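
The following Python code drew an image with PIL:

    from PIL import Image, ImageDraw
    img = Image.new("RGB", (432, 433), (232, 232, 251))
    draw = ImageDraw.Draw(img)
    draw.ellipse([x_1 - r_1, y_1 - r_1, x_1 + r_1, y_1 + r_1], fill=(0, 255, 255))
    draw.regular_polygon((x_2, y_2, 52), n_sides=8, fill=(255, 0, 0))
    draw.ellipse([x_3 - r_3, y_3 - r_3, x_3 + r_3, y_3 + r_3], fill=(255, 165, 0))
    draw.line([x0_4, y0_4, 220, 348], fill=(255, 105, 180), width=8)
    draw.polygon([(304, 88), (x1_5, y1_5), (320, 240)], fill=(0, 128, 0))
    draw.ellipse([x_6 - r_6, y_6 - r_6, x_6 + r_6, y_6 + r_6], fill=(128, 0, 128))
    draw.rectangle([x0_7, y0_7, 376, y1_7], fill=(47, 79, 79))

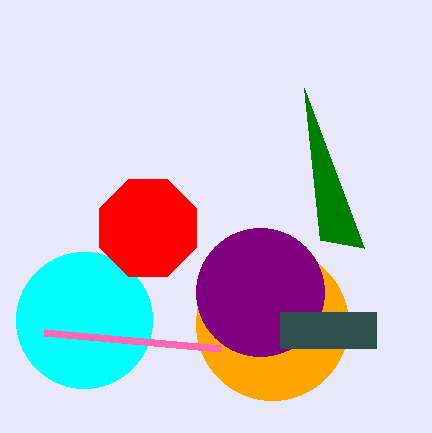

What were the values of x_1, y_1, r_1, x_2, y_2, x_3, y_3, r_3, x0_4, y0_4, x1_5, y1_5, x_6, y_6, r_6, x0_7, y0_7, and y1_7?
x_1 = 84
y_1 = 320
r_1 = 68
x_2 = 148
y_2 = 228
x_3 = 272
y_3 = 324
r_3 = 76
x0_4 = 44
y0_4 = 332
x1_5 = 364
y1_5 = 248
x_6 = 260
y_6 = 292
r_6 = 64
x0_7 = 280
y0_7 = 312
y1_7 = 348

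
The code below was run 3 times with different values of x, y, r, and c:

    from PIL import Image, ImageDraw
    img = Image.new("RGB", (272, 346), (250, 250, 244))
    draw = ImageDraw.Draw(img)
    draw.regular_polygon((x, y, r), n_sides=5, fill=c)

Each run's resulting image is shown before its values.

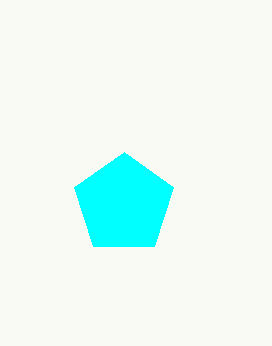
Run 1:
x = 124
y = 204
r = 52
c = 'cyan'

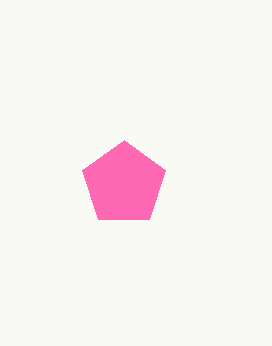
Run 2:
x = 124; y = 184; r = 44; c = 'hotpink'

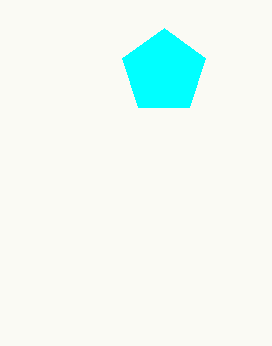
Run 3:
x = 164
y = 72
r = 44
c = 'cyan'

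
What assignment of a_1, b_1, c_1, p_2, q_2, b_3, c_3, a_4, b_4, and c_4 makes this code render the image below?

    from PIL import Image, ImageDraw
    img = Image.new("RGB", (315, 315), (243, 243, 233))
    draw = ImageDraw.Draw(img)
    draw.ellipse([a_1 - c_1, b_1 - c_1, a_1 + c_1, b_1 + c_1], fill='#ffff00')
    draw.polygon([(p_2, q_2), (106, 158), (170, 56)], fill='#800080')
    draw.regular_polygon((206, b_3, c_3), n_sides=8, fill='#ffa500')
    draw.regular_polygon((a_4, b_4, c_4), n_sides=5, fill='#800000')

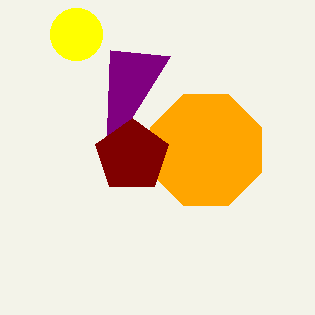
a_1 = 76; b_1 = 34; c_1 = 26; p_2 = 110; q_2 = 50; b_3 = 150; c_3 = 60; a_4 = 132; b_4 = 156; c_4 = 38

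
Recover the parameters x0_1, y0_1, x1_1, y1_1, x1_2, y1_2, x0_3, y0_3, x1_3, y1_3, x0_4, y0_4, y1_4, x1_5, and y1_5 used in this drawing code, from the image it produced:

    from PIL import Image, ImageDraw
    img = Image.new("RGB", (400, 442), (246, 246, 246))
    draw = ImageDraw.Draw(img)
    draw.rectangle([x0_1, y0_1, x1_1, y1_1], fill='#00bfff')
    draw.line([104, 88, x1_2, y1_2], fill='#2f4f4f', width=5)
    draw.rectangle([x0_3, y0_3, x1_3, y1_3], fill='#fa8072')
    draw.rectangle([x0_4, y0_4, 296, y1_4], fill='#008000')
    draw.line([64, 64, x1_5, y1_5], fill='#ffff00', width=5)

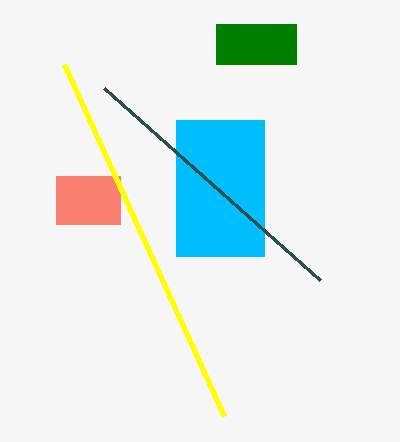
x0_1 = 176
y0_1 = 120
x1_1 = 264
y1_1 = 256
x1_2 = 320
y1_2 = 280
x0_3 = 56
y0_3 = 176
x1_3 = 120
y1_3 = 224
x0_4 = 216
y0_4 = 24
y1_4 = 64
x1_5 = 224
y1_5 = 416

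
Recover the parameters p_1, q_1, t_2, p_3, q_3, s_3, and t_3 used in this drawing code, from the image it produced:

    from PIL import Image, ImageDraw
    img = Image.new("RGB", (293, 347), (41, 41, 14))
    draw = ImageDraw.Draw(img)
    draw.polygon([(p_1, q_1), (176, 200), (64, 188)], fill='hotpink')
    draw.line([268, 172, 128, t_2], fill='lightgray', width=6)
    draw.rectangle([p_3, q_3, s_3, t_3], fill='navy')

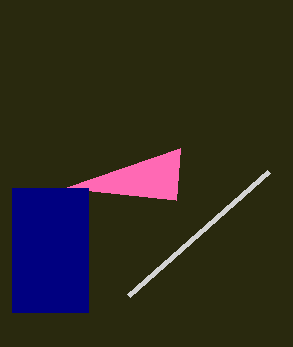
p_1 = 180, q_1 = 148, t_2 = 296, p_3 = 12, q_3 = 188, s_3 = 88, t_3 = 312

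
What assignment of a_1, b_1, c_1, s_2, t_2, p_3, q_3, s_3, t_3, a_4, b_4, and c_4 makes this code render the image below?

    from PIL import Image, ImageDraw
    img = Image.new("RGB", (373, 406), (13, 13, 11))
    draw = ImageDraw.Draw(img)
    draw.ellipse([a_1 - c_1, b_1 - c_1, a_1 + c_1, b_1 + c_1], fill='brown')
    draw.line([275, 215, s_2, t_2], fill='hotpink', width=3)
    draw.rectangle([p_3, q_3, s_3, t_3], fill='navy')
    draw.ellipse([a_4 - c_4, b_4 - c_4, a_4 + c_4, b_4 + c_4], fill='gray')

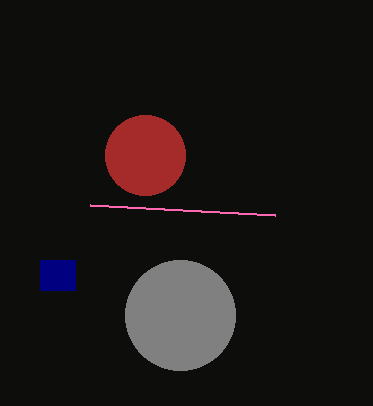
a_1 = 145; b_1 = 155; c_1 = 40; s_2 = 90; t_2 = 205; p_3 = 40; q_3 = 260; s_3 = 75; t_3 = 290; a_4 = 180; b_4 = 315; c_4 = 55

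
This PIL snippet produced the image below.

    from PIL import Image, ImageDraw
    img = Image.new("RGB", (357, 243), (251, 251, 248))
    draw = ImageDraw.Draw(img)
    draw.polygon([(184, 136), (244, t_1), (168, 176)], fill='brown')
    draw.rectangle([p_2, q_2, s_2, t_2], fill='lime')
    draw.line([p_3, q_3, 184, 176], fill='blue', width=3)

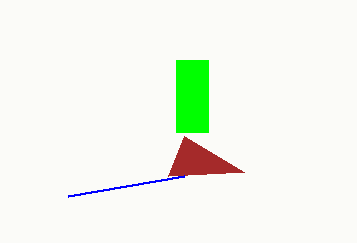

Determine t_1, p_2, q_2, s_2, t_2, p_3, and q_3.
t_1 = 172
p_2 = 176
q_2 = 60
s_2 = 208
t_2 = 132
p_3 = 68
q_3 = 196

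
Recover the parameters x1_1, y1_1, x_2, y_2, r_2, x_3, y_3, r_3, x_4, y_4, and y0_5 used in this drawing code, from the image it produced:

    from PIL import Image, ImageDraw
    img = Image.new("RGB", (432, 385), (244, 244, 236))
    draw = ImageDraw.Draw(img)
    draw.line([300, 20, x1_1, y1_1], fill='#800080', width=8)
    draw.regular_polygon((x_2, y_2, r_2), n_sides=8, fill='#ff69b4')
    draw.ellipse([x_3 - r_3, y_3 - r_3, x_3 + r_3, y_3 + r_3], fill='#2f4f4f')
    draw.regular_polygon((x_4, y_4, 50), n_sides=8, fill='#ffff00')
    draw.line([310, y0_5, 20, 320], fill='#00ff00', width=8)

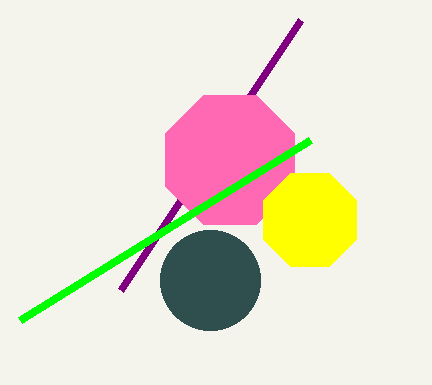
x1_1 = 120
y1_1 = 290
x_2 = 230
y_2 = 160
r_2 = 70
x_3 = 210
y_3 = 280
r_3 = 50
x_4 = 310
y_4 = 220
y0_5 = 140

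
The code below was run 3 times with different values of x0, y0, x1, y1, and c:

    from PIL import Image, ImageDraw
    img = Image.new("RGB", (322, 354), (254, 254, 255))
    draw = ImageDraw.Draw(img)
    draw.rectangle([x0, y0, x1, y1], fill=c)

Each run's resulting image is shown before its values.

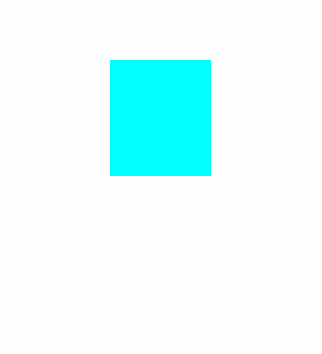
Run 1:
x0 = 110
y0 = 60
x1 = 210
y1 = 175
c = 'cyan'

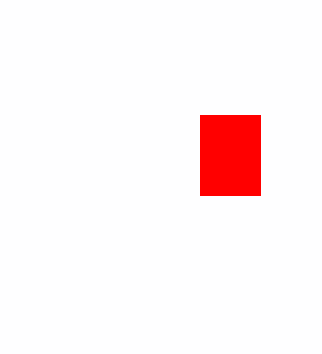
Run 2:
x0 = 200
y0 = 115
x1 = 260
y1 = 195
c = 'red'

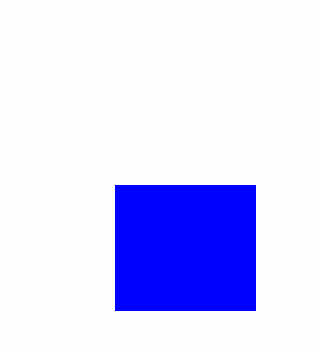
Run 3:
x0 = 115, y0 = 185, x1 = 255, y1 = 310, c = 'blue'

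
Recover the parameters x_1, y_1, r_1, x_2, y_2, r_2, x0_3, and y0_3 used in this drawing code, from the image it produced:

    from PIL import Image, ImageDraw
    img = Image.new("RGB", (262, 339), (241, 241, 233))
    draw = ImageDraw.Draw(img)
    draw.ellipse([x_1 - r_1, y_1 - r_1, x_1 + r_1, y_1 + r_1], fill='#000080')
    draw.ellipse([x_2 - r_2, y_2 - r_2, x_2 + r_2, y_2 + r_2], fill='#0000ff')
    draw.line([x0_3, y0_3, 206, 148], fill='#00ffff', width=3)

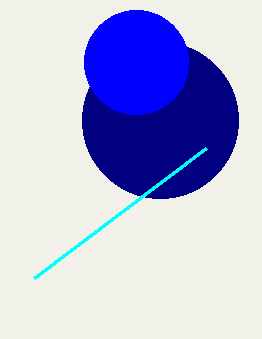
x_1 = 160; y_1 = 120; r_1 = 78; x_2 = 136; y_2 = 62; r_2 = 52; x0_3 = 34; y0_3 = 278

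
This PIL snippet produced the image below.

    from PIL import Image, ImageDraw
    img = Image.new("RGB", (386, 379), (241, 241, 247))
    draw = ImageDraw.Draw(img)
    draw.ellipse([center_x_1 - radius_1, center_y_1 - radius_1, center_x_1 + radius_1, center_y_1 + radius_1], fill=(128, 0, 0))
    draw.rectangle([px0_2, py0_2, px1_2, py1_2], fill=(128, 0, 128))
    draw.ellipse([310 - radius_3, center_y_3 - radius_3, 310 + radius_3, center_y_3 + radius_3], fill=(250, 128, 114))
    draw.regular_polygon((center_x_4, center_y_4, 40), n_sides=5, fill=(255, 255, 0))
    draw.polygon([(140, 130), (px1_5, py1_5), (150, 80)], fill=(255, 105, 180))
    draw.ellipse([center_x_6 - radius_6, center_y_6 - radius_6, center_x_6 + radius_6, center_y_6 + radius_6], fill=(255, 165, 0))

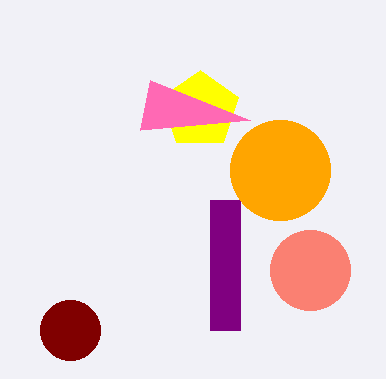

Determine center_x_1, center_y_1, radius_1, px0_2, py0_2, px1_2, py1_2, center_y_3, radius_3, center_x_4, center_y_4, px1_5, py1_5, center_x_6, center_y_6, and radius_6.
center_x_1 = 70; center_y_1 = 330; radius_1 = 30; px0_2 = 210; py0_2 = 200; px1_2 = 240; py1_2 = 330; center_y_3 = 270; radius_3 = 40; center_x_4 = 200; center_y_4 = 110; px1_5 = 250; py1_5 = 120; center_x_6 = 280; center_y_6 = 170; radius_6 = 50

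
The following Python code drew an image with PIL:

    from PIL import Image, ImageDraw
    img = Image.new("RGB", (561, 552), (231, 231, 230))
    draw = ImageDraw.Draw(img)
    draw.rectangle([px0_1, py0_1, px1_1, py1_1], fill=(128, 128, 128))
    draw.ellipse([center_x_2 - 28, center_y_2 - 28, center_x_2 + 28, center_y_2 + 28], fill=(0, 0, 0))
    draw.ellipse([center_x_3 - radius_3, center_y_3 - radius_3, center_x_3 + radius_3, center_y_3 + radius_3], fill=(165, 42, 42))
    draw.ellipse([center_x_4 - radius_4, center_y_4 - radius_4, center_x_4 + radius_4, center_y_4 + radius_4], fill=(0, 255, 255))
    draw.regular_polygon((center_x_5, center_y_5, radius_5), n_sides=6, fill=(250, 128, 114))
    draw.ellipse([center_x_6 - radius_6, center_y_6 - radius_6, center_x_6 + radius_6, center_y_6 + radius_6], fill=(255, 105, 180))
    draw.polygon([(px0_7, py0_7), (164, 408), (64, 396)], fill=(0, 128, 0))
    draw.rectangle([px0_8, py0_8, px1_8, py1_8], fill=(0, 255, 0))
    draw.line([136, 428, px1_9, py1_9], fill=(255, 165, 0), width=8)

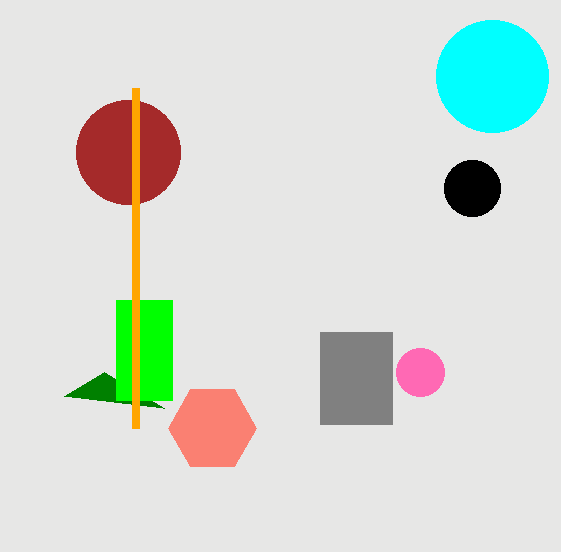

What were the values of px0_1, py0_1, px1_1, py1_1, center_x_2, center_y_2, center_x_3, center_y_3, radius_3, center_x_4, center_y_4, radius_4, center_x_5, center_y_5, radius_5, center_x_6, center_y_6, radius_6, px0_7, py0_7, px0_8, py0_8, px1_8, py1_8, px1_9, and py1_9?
px0_1 = 320; py0_1 = 332; px1_1 = 392; py1_1 = 424; center_x_2 = 472; center_y_2 = 188; center_x_3 = 128; center_y_3 = 152; radius_3 = 52; center_x_4 = 492; center_y_4 = 76; radius_4 = 56; center_x_5 = 212; center_y_5 = 428; radius_5 = 44; center_x_6 = 420; center_y_6 = 372; radius_6 = 24; px0_7 = 104; py0_7 = 372; px0_8 = 116; py0_8 = 300; px1_8 = 172; py1_8 = 400; px1_9 = 136; py1_9 = 88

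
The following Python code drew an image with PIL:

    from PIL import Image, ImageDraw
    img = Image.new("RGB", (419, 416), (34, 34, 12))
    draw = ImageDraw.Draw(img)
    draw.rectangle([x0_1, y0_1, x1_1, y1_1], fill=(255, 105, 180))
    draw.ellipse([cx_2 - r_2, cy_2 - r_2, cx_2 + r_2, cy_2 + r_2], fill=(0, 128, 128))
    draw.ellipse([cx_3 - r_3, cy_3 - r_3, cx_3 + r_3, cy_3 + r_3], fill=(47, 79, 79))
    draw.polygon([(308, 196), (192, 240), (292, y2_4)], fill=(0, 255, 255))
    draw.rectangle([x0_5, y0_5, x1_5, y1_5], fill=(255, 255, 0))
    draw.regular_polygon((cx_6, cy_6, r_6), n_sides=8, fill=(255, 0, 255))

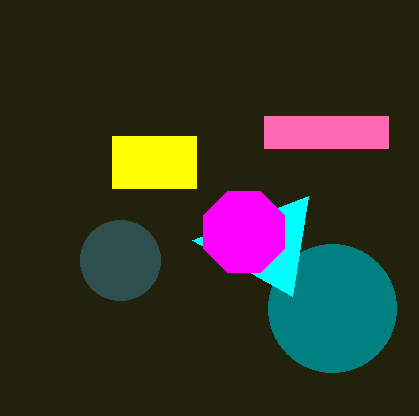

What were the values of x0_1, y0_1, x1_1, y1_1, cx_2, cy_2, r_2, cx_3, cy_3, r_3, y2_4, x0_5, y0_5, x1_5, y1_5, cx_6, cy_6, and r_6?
x0_1 = 264
y0_1 = 116
x1_1 = 388
y1_1 = 148
cx_2 = 332
cy_2 = 308
r_2 = 64
cx_3 = 120
cy_3 = 260
r_3 = 40
y2_4 = 296
x0_5 = 112
y0_5 = 136
x1_5 = 196
y1_5 = 188
cx_6 = 244
cy_6 = 232
r_6 = 44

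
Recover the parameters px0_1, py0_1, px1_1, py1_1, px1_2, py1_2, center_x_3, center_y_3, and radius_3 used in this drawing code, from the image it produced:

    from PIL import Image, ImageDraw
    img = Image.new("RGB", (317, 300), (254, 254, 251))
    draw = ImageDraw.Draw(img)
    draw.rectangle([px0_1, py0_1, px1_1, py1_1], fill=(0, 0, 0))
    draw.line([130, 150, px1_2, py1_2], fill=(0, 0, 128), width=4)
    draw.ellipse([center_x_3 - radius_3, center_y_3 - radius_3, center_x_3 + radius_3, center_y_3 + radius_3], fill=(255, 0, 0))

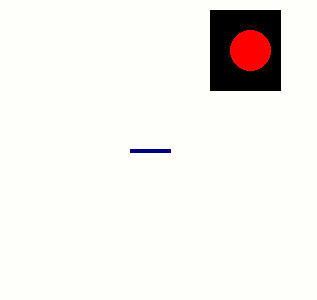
px0_1 = 210, py0_1 = 10, px1_1 = 280, py1_1 = 90, px1_2 = 170, py1_2 = 150, center_x_3 = 250, center_y_3 = 50, radius_3 = 20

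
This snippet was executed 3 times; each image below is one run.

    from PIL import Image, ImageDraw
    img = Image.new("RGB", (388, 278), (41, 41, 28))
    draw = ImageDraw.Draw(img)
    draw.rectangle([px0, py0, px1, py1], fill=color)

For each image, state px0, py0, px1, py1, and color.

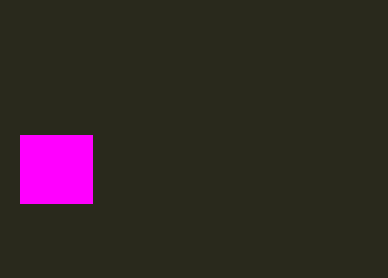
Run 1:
px0 = 20; py0 = 135; px1 = 92; py1 = 203; color = 'magenta'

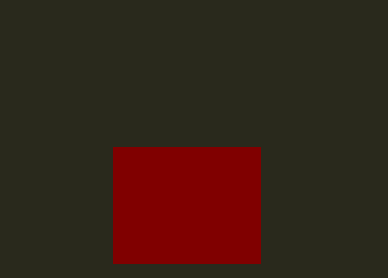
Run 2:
px0 = 113; py0 = 147; px1 = 260; py1 = 263; color = 'maroon'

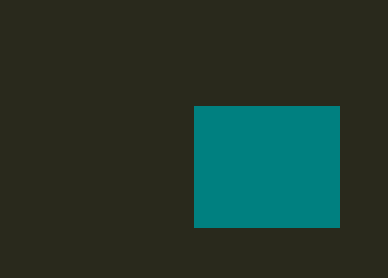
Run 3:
px0 = 194, py0 = 106, px1 = 339, py1 = 227, color = 'teal'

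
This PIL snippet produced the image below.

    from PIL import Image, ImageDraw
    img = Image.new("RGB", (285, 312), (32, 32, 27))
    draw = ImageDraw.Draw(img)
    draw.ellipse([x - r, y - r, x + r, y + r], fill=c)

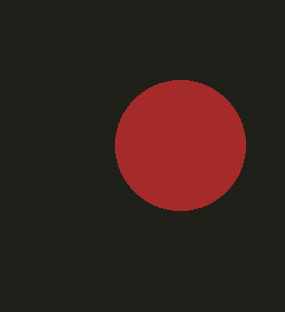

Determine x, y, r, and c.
x = 180; y = 145; r = 65; c = 'brown'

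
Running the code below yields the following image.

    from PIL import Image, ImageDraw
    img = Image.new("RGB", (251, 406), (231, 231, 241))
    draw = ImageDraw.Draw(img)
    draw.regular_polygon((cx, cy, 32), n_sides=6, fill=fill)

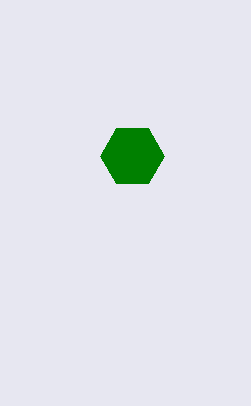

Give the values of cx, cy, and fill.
cx = 132
cy = 156
fill = 'green'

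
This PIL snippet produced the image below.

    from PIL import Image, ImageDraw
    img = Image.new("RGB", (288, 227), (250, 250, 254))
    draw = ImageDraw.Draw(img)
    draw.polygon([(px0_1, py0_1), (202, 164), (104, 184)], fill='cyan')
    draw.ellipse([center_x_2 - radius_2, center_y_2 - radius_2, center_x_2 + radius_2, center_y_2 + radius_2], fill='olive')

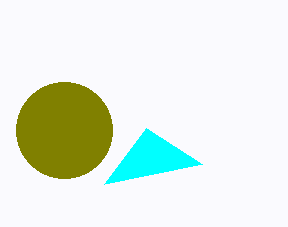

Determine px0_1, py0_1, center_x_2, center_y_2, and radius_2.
px0_1 = 146
py0_1 = 128
center_x_2 = 64
center_y_2 = 130
radius_2 = 48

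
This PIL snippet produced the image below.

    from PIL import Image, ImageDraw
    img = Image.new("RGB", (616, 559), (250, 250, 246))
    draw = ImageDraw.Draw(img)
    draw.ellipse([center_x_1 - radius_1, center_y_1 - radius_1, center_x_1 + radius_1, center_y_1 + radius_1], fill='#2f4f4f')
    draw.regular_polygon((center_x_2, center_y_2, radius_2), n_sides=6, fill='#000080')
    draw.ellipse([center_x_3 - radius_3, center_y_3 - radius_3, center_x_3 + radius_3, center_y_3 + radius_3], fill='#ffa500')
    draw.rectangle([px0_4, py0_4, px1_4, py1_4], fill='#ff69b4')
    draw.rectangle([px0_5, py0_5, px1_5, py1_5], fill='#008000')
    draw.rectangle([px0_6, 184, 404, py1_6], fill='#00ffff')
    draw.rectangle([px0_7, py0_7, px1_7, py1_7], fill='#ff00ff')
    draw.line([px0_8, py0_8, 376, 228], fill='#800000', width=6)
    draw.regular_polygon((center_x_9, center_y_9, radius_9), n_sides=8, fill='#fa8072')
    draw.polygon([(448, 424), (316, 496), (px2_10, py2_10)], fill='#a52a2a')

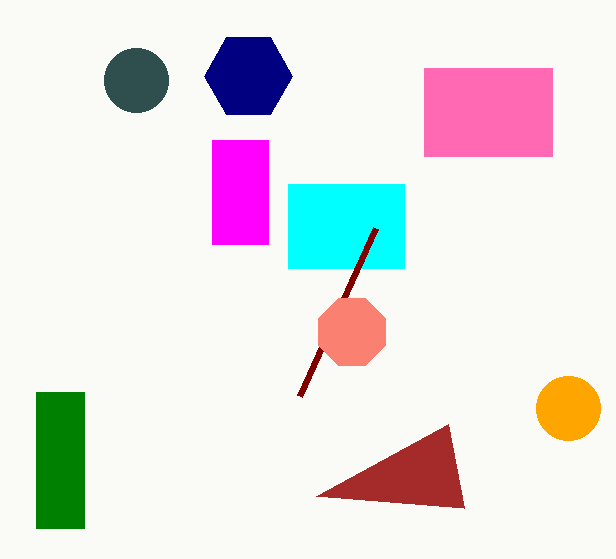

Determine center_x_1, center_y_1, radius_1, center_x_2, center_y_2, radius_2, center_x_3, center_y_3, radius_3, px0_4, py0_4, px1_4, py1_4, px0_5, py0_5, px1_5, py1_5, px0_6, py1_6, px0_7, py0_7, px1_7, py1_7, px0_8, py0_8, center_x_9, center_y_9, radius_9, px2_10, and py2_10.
center_x_1 = 136; center_y_1 = 80; radius_1 = 32; center_x_2 = 248; center_y_2 = 76; radius_2 = 44; center_x_3 = 568; center_y_3 = 408; radius_3 = 32; px0_4 = 424; py0_4 = 68; px1_4 = 552; py1_4 = 156; px0_5 = 36; py0_5 = 392; px1_5 = 84; py1_5 = 528; px0_6 = 288; py1_6 = 268; px0_7 = 212; py0_7 = 140; px1_7 = 268; py1_7 = 244; px0_8 = 300; py0_8 = 396; center_x_9 = 352; center_y_9 = 332; radius_9 = 36; px2_10 = 464; py2_10 = 508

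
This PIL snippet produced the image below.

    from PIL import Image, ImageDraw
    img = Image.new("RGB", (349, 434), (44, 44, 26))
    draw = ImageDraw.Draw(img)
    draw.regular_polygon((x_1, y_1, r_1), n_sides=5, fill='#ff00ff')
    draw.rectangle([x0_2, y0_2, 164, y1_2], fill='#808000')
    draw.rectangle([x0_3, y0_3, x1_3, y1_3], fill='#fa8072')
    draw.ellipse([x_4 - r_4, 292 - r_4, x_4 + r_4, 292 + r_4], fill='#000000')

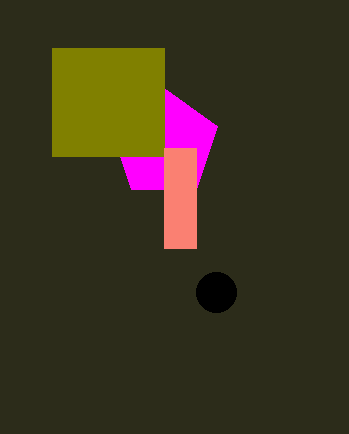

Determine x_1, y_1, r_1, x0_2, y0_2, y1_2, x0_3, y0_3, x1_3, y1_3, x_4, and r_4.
x_1 = 164, y_1 = 144, r_1 = 56, x0_2 = 52, y0_2 = 48, y1_2 = 156, x0_3 = 164, y0_3 = 148, x1_3 = 196, y1_3 = 248, x_4 = 216, r_4 = 20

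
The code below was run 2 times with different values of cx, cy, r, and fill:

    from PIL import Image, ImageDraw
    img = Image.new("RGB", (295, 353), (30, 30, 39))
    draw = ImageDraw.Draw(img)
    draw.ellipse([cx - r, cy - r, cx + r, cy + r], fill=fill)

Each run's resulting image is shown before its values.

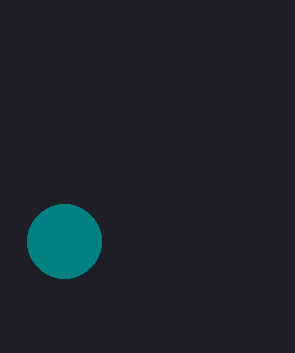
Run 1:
cx = 64
cy = 241
r = 37
fill = 'teal'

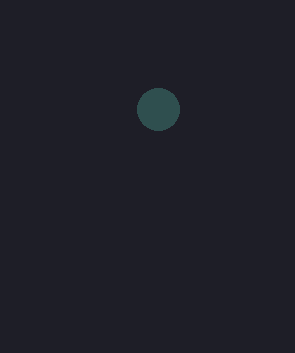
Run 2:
cx = 158; cy = 109; r = 21; fill = 'darkslategray'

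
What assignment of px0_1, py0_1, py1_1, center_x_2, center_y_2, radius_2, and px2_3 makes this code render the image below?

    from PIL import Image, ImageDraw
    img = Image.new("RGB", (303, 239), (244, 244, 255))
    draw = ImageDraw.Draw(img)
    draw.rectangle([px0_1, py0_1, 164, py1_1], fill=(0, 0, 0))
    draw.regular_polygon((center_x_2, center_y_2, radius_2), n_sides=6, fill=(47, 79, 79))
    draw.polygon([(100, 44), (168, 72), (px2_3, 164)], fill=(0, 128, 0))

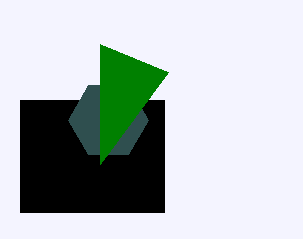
px0_1 = 20; py0_1 = 100; py1_1 = 212; center_x_2 = 108; center_y_2 = 120; radius_2 = 40; px2_3 = 100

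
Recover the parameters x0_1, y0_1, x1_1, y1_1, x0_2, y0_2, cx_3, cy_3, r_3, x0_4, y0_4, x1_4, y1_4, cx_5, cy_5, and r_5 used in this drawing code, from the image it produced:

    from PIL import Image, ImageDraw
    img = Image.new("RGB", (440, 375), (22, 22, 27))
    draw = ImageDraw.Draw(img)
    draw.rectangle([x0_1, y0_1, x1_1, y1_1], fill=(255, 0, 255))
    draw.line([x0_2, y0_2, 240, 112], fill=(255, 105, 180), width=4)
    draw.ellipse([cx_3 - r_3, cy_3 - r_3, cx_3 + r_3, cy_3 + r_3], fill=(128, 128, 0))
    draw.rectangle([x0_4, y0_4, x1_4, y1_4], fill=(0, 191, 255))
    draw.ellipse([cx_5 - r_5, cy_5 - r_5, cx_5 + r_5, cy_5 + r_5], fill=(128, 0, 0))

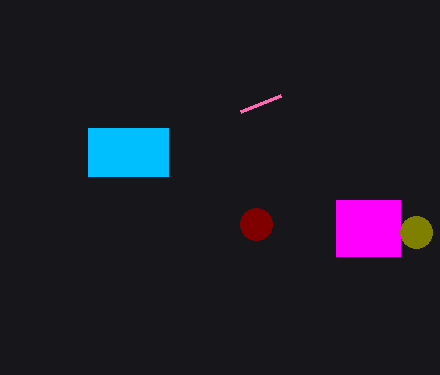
x0_1 = 336
y0_1 = 200
x1_1 = 400
y1_1 = 256
x0_2 = 280
y0_2 = 96
cx_3 = 416
cy_3 = 232
r_3 = 16
x0_4 = 88
y0_4 = 128
x1_4 = 168
y1_4 = 176
cx_5 = 256
cy_5 = 224
r_5 = 16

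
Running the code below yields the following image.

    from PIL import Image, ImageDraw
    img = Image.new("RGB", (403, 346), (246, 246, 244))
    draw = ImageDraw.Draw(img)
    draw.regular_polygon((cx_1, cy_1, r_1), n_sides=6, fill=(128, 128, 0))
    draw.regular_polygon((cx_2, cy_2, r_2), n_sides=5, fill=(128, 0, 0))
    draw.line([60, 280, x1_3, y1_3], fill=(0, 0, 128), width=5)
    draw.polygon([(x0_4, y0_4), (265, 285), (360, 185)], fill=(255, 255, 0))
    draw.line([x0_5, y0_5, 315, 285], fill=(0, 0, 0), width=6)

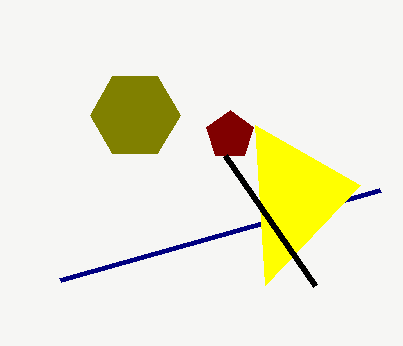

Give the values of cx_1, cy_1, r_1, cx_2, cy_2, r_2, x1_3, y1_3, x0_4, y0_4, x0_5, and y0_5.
cx_1 = 135
cy_1 = 115
r_1 = 45
cx_2 = 230
cy_2 = 135
r_2 = 25
x1_3 = 380
y1_3 = 190
x0_4 = 255
y0_4 = 125
x0_5 = 225
y0_5 = 155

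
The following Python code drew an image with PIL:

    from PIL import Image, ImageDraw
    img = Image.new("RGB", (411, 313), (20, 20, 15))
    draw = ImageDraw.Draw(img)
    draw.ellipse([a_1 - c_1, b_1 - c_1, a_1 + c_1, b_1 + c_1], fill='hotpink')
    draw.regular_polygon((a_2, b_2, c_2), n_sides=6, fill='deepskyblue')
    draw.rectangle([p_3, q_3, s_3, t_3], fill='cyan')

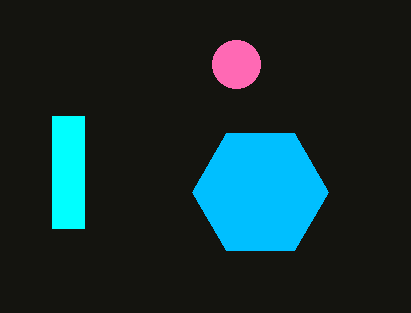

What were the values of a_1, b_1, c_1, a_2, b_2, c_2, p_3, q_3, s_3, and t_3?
a_1 = 236; b_1 = 64; c_1 = 24; a_2 = 260; b_2 = 192; c_2 = 68; p_3 = 52; q_3 = 116; s_3 = 84; t_3 = 228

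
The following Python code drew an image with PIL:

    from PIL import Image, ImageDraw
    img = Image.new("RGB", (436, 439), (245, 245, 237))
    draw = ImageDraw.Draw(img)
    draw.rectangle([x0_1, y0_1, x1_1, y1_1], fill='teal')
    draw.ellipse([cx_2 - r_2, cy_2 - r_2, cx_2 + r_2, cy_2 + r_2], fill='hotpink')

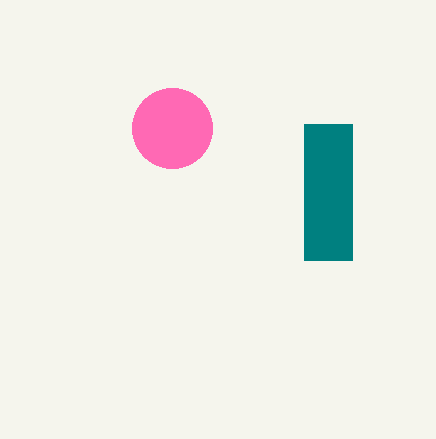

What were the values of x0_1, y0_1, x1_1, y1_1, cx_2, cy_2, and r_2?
x0_1 = 304; y0_1 = 124; x1_1 = 352; y1_1 = 260; cx_2 = 172; cy_2 = 128; r_2 = 40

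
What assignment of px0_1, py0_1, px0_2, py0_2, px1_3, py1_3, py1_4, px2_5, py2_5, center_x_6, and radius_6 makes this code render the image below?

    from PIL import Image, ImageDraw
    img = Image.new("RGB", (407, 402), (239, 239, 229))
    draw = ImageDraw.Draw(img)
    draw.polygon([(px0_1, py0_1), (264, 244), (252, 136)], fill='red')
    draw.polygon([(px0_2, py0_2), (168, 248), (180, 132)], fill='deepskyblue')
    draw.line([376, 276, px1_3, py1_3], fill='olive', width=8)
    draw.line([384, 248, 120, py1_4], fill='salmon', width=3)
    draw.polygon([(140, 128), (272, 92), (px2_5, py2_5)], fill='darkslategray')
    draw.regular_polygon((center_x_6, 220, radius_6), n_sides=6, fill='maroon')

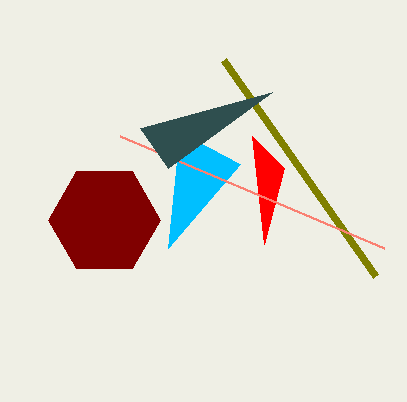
px0_1 = 284; py0_1 = 168; px0_2 = 240; py0_2 = 164; px1_3 = 224; py1_3 = 60; py1_4 = 136; px2_5 = 168; py2_5 = 168; center_x_6 = 104; radius_6 = 56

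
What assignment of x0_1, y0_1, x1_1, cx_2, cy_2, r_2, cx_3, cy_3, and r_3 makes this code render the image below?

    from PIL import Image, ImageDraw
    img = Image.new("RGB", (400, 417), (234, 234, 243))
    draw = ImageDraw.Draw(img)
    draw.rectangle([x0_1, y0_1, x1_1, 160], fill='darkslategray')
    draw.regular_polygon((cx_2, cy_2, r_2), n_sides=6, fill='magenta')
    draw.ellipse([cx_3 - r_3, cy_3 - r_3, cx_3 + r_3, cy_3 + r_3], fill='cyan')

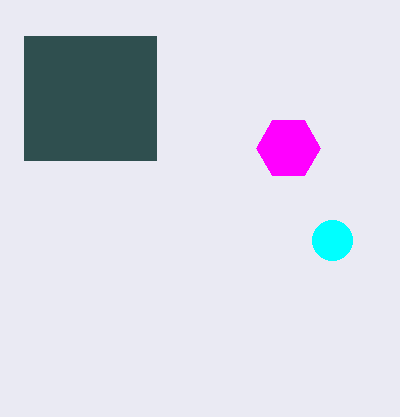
x0_1 = 24; y0_1 = 36; x1_1 = 156; cx_2 = 288; cy_2 = 148; r_2 = 32; cx_3 = 332; cy_3 = 240; r_3 = 20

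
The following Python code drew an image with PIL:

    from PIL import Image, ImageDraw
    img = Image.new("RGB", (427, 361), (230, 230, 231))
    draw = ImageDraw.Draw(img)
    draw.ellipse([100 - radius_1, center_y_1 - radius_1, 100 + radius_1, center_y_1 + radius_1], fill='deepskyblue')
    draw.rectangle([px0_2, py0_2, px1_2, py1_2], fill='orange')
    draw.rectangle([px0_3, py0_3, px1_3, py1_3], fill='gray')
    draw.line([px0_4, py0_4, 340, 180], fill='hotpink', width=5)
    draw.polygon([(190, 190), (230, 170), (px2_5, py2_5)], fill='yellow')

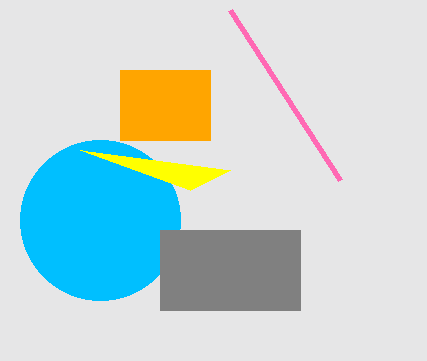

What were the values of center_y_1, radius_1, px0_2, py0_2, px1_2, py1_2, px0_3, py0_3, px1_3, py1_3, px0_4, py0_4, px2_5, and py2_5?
center_y_1 = 220
radius_1 = 80
px0_2 = 120
py0_2 = 70
px1_2 = 210
py1_2 = 140
px0_3 = 160
py0_3 = 230
px1_3 = 300
py1_3 = 310
px0_4 = 230
py0_4 = 10
px2_5 = 80
py2_5 = 150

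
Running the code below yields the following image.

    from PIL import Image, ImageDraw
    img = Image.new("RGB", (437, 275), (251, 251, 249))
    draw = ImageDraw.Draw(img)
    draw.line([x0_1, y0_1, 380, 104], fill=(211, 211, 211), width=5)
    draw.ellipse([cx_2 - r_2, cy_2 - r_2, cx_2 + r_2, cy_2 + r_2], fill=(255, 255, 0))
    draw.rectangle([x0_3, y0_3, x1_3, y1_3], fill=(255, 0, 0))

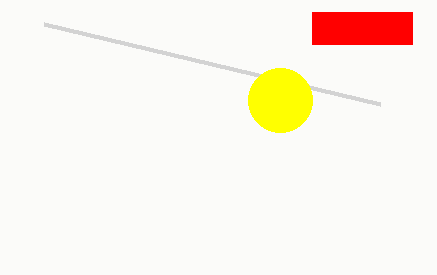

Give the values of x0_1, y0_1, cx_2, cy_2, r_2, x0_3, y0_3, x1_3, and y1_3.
x0_1 = 44, y0_1 = 24, cx_2 = 280, cy_2 = 100, r_2 = 32, x0_3 = 312, y0_3 = 12, x1_3 = 412, y1_3 = 44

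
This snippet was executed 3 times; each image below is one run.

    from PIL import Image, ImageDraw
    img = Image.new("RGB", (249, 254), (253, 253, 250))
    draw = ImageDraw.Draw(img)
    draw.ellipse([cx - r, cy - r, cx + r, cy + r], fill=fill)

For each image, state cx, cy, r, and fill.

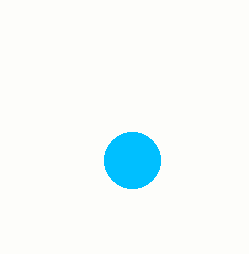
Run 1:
cx = 132, cy = 160, r = 28, fill = 'deepskyblue'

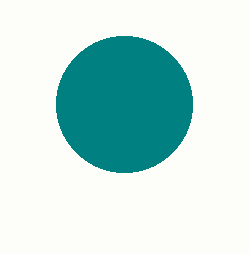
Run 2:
cx = 124
cy = 104
r = 68
fill = 'teal'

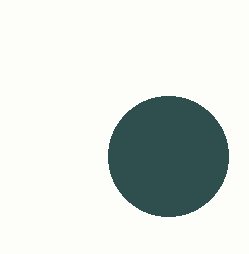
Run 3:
cx = 168, cy = 156, r = 60, fill = 'darkslategray'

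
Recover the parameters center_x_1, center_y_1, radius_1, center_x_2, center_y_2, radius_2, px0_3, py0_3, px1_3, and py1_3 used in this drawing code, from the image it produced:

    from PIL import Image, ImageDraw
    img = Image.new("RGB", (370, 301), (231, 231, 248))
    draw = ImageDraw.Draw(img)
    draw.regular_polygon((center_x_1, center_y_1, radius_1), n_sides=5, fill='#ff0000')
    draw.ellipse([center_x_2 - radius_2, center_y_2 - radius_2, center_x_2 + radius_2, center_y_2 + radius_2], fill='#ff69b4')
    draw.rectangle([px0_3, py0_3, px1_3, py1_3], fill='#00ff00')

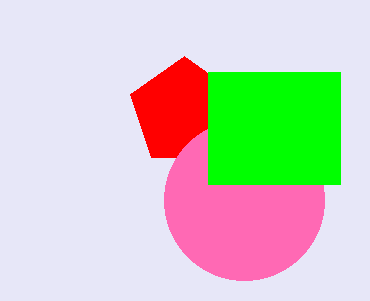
center_x_1 = 184; center_y_1 = 112; radius_1 = 56; center_x_2 = 244; center_y_2 = 200; radius_2 = 80; px0_3 = 208; py0_3 = 72; px1_3 = 340; py1_3 = 184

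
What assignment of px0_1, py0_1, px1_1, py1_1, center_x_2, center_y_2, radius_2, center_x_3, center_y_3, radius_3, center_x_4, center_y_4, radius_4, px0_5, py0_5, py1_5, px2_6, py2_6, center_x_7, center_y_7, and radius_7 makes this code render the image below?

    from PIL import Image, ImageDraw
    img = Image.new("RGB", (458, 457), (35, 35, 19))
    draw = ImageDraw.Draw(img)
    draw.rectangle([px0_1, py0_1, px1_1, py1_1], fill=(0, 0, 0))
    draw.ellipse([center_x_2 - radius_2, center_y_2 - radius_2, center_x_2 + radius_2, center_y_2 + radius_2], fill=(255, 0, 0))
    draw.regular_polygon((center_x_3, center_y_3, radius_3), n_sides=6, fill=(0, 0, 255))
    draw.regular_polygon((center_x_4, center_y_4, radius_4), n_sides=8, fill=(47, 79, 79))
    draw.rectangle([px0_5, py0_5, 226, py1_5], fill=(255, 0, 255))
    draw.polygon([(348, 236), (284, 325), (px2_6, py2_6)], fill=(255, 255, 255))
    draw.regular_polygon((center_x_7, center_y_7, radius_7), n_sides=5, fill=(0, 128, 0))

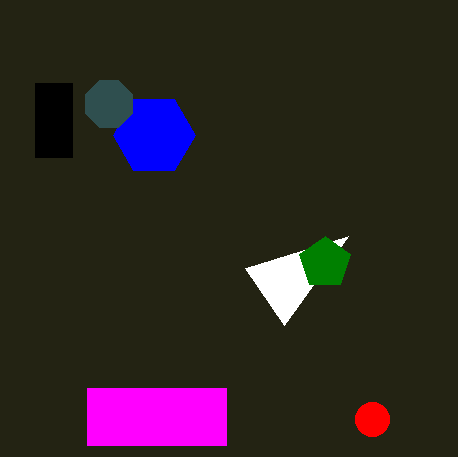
px0_1 = 35
py0_1 = 83
px1_1 = 72
py1_1 = 157
center_x_2 = 372
center_y_2 = 419
radius_2 = 17
center_x_3 = 154
center_y_3 = 135
radius_3 = 41
center_x_4 = 109
center_y_4 = 104
radius_4 = 25
px0_5 = 87
py0_5 = 388
py1_5 = 445
px2_6 = 245
py2_6 = 268
center_x_7 = 325
center_y_7 = 263
radius_7 = 27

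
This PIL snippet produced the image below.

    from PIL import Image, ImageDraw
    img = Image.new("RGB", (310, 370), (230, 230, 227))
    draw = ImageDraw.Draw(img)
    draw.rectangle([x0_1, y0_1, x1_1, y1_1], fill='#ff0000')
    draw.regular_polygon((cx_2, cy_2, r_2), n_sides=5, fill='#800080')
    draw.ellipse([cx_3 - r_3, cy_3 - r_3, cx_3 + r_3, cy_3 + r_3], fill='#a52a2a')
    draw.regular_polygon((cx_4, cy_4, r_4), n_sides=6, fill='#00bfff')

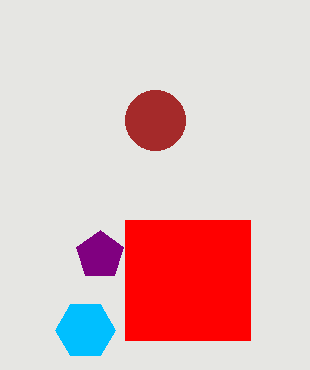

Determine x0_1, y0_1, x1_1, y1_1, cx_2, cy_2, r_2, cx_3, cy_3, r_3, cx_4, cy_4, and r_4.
x0_1 = 125, y0_1 = 220, x1_1 = 250, y1_1 = 340, cx_2 = 100, cy_2 = 255, r_2 = 25, cx_3 = 155, cy_3 = 120, r_3 = 30, cx_4 = 85, cy_4 = 330, r_4 = 30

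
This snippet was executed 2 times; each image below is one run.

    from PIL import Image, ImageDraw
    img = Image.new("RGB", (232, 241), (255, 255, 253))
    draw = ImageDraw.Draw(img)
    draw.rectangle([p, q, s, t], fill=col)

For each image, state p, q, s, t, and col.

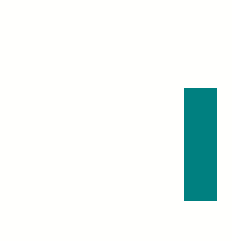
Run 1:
p = 184; q = 88; s = 216; t = 200; col = 'teal'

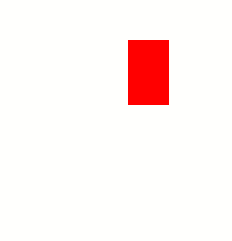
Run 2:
p = 128; q = 40; s = 168; t = 104; col = 'red'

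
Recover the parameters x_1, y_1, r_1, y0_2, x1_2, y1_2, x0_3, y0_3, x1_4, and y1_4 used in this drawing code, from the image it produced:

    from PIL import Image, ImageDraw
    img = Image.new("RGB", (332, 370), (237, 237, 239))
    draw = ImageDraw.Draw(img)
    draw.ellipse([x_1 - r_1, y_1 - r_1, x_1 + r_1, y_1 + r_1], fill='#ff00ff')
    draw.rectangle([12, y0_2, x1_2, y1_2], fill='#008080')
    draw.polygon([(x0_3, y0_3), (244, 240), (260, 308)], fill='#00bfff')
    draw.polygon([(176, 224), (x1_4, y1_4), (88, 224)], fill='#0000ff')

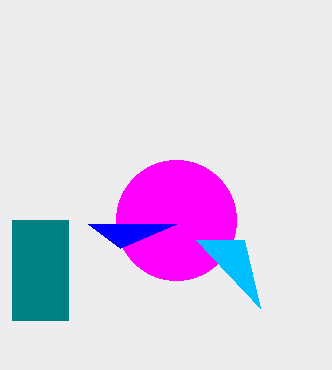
x_1 = 176; y_1 = 220; r_1 = 60; y0_2 = 220; x1_2 = 68; y1_2 = 320; x0_3 = 196; y0_3 = 240; x1_4 = 120; y1_4 = 248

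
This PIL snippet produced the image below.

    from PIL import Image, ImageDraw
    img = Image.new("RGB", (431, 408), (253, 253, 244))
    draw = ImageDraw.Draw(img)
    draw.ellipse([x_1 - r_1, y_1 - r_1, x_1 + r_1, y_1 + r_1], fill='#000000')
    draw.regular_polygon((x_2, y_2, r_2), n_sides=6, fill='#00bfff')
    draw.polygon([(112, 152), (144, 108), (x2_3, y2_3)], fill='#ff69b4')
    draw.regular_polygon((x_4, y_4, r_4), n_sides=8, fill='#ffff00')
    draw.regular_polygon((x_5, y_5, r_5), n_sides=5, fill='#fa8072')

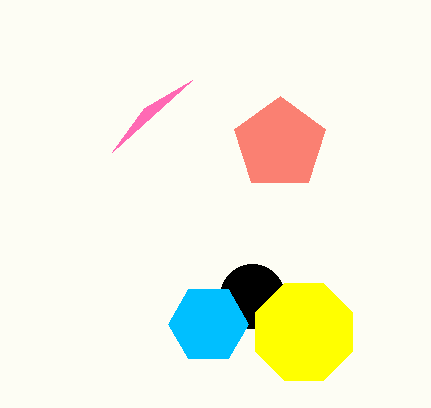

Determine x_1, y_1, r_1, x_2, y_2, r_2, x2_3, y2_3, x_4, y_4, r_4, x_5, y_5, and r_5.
x_1 = 252, y_1 = 296, r_1 = 32, x_2 = 208, y_2 = 324, r_2 = 40, x2_3 = 192, y2_3 = 80, x_4 = 304, y_4 = 332, r_4 = 52, x_5 = 280, y_5 = 144, r_5 = 48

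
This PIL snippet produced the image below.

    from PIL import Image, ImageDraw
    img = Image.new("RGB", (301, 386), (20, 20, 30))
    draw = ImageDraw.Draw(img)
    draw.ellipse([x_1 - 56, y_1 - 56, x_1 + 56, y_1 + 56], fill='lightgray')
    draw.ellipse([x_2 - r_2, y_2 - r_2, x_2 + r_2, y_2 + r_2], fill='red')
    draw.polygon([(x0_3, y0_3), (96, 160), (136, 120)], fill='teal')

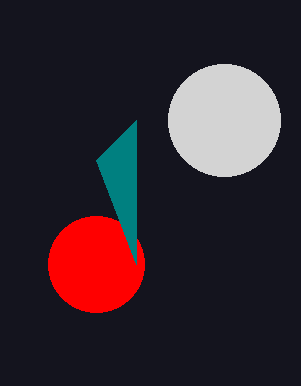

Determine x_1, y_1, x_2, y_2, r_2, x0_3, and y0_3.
x_1 = 224
y_1 = 120
x_2 = 96
y_2 = 264
r_2 = 48
x0_3 = 136
y0_3 = 264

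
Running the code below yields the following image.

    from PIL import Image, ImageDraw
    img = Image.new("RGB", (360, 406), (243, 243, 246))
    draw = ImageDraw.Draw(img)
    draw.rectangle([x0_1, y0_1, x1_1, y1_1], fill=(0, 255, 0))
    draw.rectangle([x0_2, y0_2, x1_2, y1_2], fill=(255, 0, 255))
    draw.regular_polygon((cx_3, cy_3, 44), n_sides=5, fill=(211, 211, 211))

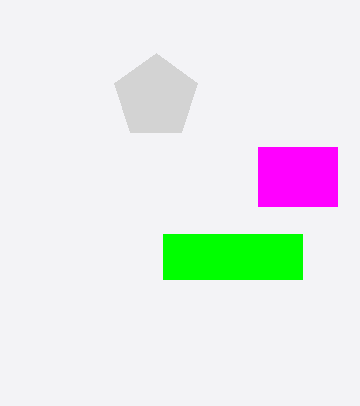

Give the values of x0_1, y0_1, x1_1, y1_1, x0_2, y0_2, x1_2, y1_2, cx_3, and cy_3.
x0_1 = 163
y0_1 = 234
x1_1 = 302
y1_1 = 279
x0_2 = 258
y0_2 = 147
x1_2 = 337
y1_2 = 206
cx_3 = 156
cy_3 = 97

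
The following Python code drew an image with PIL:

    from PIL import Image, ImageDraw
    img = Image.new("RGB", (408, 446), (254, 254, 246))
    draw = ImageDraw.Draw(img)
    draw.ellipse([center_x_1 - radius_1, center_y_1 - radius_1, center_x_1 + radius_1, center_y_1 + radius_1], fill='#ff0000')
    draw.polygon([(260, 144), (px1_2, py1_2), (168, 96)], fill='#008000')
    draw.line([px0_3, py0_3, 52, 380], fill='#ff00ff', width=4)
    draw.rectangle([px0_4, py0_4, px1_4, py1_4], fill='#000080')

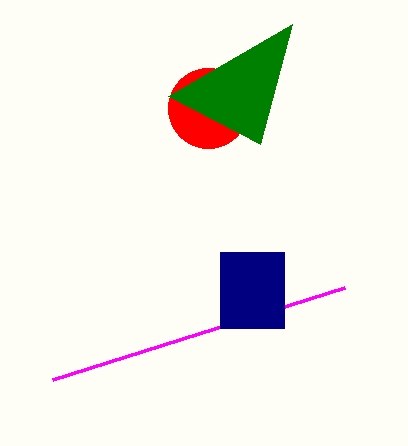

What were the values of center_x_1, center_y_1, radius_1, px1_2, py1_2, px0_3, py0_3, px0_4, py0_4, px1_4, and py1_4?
center_x_1 = 208, center_y_1 = 108, radius_1 = 40, px1_2 = 292, py1_2 = 24, px0_3 = 344, py0_3 = 288, px0_4 = 220, py0_4 = 252, px1_4 = 284, py1_4 = 328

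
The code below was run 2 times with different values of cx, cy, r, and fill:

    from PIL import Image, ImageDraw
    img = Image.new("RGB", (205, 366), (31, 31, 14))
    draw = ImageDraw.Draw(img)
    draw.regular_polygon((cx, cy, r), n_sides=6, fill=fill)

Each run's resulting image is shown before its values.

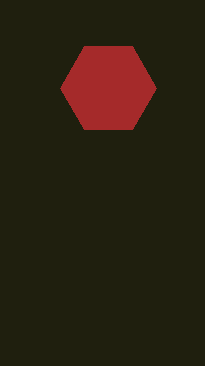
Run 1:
cx = 108, cy = 88, r = 48, fill = 'brown'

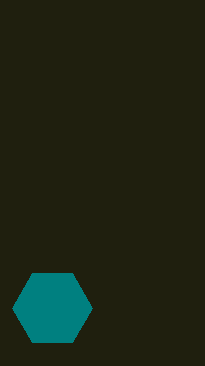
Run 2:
cx = 52, cy = 308, r = 40, fill = 'teal'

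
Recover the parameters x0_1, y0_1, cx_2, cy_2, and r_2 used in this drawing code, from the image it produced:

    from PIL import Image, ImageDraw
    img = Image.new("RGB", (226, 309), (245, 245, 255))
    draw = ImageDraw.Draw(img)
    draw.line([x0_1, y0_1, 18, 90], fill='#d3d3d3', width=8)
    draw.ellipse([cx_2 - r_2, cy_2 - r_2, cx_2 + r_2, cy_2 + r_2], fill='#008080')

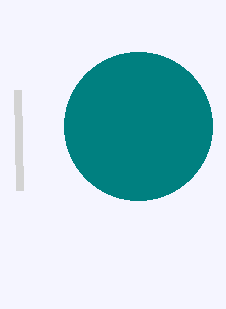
x0_1 = 20; y0_1 = 190; cx_2 = 138; cy_2 = 126; r_2 = 74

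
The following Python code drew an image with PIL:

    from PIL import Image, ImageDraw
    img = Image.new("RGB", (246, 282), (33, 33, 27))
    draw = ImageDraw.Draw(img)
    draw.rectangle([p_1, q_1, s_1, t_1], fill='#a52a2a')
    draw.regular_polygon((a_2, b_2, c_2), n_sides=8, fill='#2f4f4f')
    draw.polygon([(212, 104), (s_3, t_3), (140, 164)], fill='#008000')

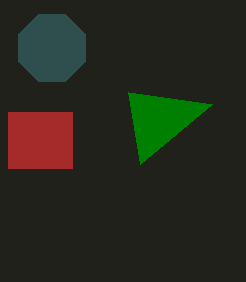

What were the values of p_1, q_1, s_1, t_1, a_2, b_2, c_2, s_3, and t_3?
p_1 = 8, q_1 = 112, s_1 = 72, t_1 = 168, a_2 = 52, b_2 = 48, c_2 = 36, s_3 = 128, t_3 = 92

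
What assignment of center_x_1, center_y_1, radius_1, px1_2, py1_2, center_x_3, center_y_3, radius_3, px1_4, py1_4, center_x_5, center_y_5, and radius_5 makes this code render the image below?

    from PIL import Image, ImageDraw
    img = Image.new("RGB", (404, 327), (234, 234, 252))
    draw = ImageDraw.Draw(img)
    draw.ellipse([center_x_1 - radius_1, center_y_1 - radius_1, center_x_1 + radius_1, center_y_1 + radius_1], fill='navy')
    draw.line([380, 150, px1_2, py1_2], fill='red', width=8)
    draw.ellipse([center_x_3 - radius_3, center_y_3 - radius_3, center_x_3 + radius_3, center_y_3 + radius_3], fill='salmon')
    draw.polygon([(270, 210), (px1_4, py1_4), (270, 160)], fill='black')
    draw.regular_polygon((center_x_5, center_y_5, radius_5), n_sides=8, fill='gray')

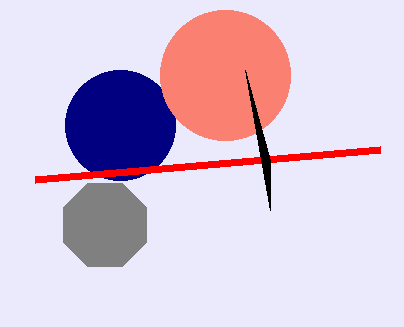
center_x_1 = 120, center_y_1 = 125, radius_1 = 55, px1_2 = 35, py1_2 = 180, center_x_3 = 225, center_y_3 = 75, radius_3 = 65, px1_4 = 245, py1_4 = 70, center_x_5 = 105, center_y_5 = 225, radius_5 = 45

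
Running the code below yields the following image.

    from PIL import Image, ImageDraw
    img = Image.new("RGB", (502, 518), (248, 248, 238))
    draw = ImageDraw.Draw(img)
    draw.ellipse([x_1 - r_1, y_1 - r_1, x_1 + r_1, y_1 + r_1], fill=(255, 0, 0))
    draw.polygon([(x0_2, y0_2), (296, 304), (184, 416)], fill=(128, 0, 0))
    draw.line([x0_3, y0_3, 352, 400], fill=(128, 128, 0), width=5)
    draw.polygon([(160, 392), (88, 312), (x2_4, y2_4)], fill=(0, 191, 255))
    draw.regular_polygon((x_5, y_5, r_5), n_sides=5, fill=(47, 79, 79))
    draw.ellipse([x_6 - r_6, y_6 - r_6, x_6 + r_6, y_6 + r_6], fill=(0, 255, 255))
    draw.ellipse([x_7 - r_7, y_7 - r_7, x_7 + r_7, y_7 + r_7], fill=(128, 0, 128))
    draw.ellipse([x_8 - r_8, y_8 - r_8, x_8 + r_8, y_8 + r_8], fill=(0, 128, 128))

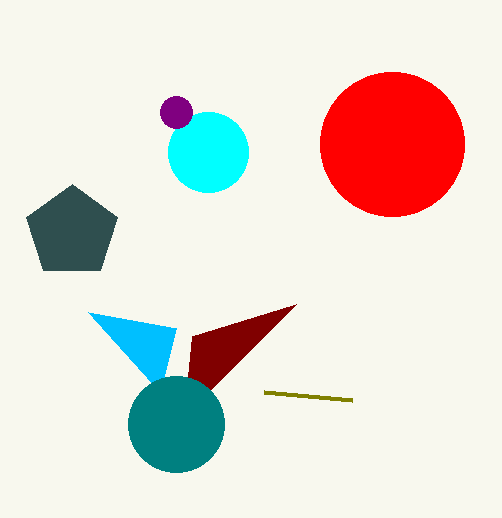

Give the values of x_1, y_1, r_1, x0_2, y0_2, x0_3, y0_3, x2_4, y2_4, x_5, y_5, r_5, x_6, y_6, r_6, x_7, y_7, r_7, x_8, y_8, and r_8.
x_1 = 392, y_1 = 144, r_1 = 72, x0_2 = 192, y0_2 = 336, x0_3 = 264, y0_3 = 392, x2_4 = 176, y2_4 = 328, x_5 = 72, y_5 = 232, r_5 = 48, x_6 = 208, y_6 = 152, r_6 = 40, x_7 = 176, y_7 = 112, r_7 = 16, x_8 = 176, y_8 = 424, r_8 = 48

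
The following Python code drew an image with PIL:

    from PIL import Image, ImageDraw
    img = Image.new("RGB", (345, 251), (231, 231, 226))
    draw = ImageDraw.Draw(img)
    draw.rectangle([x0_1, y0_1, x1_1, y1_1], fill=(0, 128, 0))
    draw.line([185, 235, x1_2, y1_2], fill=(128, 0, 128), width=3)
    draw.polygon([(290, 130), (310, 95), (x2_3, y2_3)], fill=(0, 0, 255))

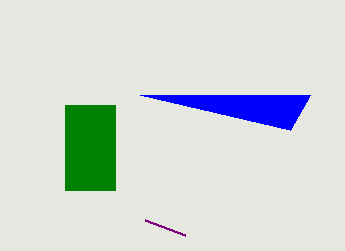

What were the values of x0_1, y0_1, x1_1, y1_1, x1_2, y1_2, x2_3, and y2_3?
x0_1 = 65, y0_1 = 105, x1_1 = 115, y1_1 = 190, x1_2 = 145, y1_2 = 220, x2_3 = 140, y2_3 = 95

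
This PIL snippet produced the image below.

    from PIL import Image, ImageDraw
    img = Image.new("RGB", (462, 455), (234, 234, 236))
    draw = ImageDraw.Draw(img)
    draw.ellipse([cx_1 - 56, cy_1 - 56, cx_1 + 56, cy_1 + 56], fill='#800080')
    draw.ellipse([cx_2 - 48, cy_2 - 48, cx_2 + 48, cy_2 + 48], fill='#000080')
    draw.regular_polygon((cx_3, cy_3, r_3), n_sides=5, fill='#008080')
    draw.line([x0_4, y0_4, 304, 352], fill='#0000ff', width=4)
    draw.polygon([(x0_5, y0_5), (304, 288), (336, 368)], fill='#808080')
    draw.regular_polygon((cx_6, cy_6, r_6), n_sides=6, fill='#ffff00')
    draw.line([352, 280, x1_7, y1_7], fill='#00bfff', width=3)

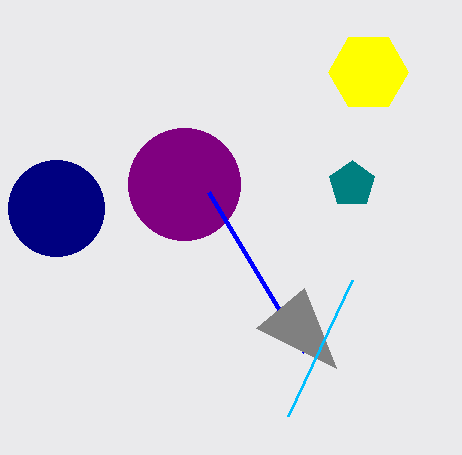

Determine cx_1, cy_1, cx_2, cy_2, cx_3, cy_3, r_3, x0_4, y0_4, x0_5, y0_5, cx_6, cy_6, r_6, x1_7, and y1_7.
cx_1 = 184, cy_1 = 184, cx_2 = 56, cy_2 = 208, cx_3 = 352, cy_3 = 184, r_3 = 24, x0_4 = 208, y0_4 = 192, x0_5 = 256, y0_5 = 328, cx_6 = 368, cy_6 = 72, r_6 = 40, x1_7 = 288, y1_7 = 416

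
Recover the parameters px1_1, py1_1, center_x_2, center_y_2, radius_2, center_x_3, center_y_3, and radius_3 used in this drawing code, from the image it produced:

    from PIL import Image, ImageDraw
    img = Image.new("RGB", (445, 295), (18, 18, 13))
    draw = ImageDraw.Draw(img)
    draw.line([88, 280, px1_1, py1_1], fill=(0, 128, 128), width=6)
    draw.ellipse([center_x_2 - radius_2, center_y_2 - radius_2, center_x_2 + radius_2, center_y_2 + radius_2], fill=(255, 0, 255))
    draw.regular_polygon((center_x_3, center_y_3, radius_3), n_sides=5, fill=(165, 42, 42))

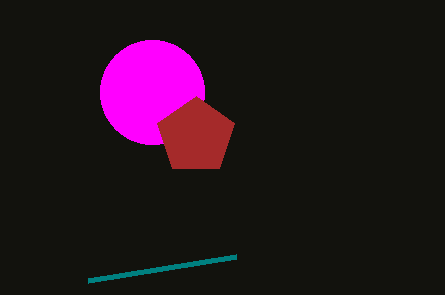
px1_1 = 236; py1_1 = 256; center_x_2 = 152; center_y_2 = 92; radius_2 = 52; center_x_3 = 196; center_y_3 = 136; radius_3 = 40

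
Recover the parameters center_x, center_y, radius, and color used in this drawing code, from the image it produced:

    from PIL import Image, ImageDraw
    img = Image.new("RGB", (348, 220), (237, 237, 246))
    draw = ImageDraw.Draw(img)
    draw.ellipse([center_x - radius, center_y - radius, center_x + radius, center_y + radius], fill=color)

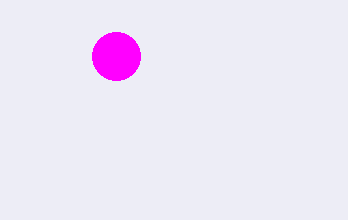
center_x = 116, center_y = 56, radius = 24, color = 'magenta'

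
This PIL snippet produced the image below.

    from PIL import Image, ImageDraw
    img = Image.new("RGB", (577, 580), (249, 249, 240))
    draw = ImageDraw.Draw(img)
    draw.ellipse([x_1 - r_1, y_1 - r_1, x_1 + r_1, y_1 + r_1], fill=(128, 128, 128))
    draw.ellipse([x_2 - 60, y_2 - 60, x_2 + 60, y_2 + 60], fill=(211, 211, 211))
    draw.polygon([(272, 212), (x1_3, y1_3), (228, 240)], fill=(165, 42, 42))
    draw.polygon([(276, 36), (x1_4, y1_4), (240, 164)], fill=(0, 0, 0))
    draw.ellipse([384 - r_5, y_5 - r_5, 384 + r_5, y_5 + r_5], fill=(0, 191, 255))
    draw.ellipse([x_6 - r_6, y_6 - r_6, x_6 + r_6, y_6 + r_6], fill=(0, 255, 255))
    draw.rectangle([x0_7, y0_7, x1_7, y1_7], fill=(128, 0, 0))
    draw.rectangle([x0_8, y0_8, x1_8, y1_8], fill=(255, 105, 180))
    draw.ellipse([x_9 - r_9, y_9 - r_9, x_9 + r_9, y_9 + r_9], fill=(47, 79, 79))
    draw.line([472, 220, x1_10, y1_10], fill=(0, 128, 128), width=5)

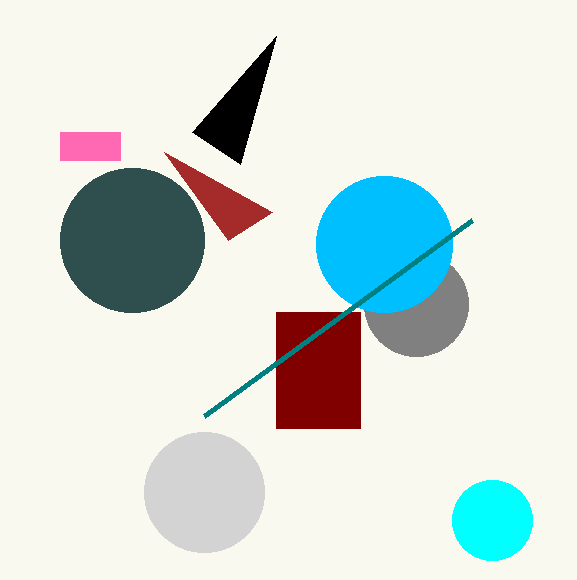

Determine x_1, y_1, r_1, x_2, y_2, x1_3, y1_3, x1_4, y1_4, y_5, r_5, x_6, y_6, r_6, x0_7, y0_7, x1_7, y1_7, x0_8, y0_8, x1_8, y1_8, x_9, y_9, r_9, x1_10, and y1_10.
x_1 = 416
y_1 = 304
r_1 = 52
x_2 = 204
y_2 = 492
x1_3 = 164
y1_3 = 152
x1_4 = 192
y1_4 = 132
y_5 = 244
r_5 = 68
x_6 = 492
y_6 = 520
r_6 = 40
x0_7 = 276
y0_7 = 312
x1_7 = 360
y1_7 = 428
x0_8 = 60
y0_8 = 132
x1_8 = 120
y1_8 = 160
x_9 = 132
y_9 = 240
r_9 = 72
x1_10 = 204
y1_10 = 416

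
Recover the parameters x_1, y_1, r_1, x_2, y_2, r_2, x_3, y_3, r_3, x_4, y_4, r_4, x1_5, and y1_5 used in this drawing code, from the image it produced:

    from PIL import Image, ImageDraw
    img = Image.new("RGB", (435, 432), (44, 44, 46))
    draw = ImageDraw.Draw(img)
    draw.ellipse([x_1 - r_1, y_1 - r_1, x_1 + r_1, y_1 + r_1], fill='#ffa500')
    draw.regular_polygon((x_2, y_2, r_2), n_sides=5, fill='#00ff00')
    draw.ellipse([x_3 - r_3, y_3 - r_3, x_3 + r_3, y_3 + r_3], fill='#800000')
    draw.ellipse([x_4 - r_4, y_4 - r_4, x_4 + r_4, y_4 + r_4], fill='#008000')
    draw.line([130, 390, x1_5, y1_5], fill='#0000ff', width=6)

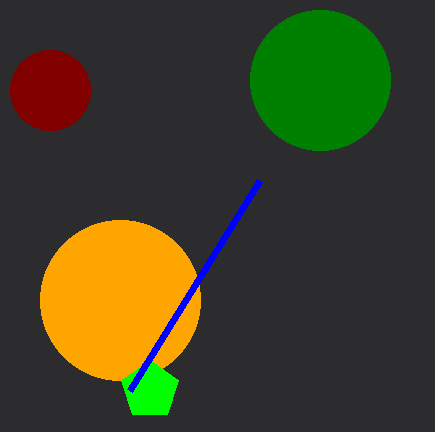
x_1 = 120
y_1 = 300
r_1 = 80
x_2 = 150
y_2 = 390
r_2 = 30
x_3 = 50
y_3 = 90
r_3 = 40
x_4 = 320
y_4 = 80
r_4 = 70
x1_5 = 260
y1_5 = 180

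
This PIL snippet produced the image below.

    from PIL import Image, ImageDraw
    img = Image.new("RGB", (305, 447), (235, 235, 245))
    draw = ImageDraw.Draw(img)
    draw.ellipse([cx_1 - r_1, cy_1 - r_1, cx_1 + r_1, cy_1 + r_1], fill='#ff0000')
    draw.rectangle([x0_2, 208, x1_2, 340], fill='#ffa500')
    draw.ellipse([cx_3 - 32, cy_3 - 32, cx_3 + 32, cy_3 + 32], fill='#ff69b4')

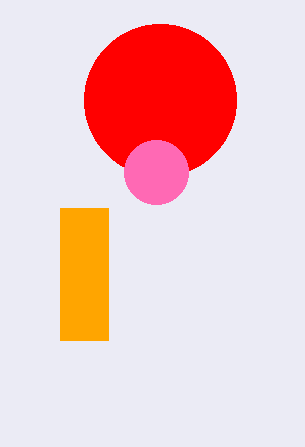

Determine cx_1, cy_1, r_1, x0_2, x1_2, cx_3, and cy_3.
cx_1 = 160, cy_1 = 100, r_1 = 76, x0_2 = 60, x1_2 = 108, cx_3 = 156, cy_3 = 172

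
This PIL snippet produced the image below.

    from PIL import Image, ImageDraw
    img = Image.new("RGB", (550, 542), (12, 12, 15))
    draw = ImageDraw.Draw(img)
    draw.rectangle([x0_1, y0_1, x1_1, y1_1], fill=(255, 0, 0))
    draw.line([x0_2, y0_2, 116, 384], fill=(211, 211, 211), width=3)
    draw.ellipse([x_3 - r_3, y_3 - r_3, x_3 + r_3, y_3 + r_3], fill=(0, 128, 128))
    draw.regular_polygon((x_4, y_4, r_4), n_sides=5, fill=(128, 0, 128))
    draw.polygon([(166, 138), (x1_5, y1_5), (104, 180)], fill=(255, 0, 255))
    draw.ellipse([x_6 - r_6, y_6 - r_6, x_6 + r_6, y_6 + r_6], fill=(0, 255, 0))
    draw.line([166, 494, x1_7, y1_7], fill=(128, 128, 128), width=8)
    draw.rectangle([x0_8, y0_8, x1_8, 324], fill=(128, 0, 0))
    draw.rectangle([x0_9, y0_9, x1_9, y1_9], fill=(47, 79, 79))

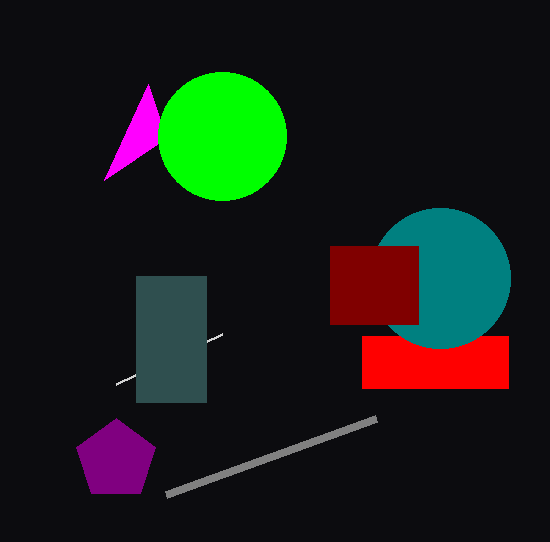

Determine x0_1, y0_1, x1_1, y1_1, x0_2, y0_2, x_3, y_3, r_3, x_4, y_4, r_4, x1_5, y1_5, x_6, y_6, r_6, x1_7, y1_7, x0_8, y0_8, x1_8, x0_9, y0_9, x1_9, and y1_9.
x0_1 = 362, y0_1 = 336, x1_1 = 508, y1_1 = 388, x0_2 = 222, y0_2 = 334, x_3 = 440, y_3 = 278, r_3 = 70, x_4 = 116, y_4 = 460, r_4 = 42, x1_5 = 148, y1_5 = 84, x_6 = 222, y_6 = 136, r_6 = 64, x1_7 = 376, y1_7 = 418, x0_8 = 330, y0_8 = 246, x1_8 = 418, x0_9 = 136, y0_9 = 276, x1_9 = 206, y1_9 = 402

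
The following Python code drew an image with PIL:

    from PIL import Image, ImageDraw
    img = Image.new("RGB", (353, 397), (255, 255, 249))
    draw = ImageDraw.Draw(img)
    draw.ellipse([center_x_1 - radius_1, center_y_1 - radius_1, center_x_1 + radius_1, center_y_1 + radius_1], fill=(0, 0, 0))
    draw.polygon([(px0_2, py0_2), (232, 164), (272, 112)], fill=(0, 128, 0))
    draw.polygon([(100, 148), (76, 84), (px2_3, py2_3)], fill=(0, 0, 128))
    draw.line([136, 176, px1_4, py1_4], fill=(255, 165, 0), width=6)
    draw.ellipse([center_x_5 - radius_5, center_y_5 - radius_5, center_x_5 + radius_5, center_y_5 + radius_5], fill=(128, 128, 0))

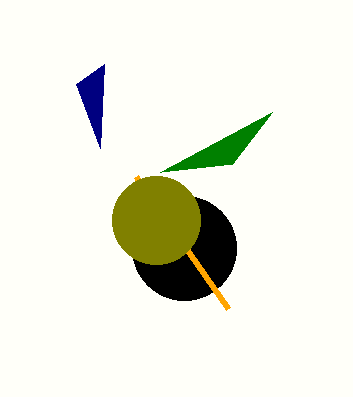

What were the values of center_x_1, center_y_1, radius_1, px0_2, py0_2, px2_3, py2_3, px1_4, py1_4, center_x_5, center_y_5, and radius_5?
center_x_1 = 184; center_y_1 = 248; radius_1 = 52; px0_2 = 160; py0_2 = 172; px2_3 = 104; py2_3 = 64; px1_4 = 228; py1_4 = 308; center_x_5 = 156; center_y_5 = 220; radius_5 = 44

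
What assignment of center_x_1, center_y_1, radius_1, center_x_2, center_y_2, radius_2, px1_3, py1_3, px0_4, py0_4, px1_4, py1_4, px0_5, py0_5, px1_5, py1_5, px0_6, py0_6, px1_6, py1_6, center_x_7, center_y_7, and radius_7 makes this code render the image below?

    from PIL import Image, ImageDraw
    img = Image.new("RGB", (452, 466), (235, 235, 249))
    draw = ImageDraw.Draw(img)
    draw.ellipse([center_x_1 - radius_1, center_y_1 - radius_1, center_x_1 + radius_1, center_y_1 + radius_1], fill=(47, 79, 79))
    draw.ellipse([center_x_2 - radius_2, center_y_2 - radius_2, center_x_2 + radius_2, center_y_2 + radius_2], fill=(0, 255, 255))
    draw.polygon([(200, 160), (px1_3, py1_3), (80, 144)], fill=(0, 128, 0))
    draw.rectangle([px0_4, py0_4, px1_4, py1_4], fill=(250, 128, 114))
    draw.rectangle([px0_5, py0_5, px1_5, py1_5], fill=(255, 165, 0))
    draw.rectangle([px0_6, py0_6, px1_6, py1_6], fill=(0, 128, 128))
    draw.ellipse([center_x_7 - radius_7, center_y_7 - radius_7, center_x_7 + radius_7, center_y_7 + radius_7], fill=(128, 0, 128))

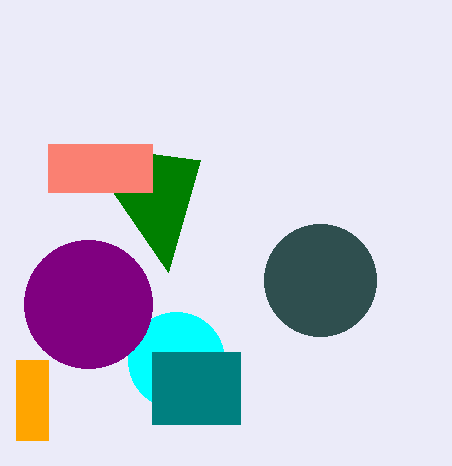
center_x_1 = 320, center_y_1 = 280, radius_1 = 56, center_x_2 = 176, center_y_2 = 360, radius_2 = 48, px1_3 = 168, py1_3 = 272, px0_4 = 48, py0_4 = 144, px1_4 = 152, py1_4 = 192, px0_5 = 16, py0_5 = 360, px1_5 = 48, py1_5 = 440, px0_6 = 152, py0_6 = 352, px1_6 = 240, py1_6 = 424, center_x_7 = 88, center_y_7 = 304, radius_7 = 64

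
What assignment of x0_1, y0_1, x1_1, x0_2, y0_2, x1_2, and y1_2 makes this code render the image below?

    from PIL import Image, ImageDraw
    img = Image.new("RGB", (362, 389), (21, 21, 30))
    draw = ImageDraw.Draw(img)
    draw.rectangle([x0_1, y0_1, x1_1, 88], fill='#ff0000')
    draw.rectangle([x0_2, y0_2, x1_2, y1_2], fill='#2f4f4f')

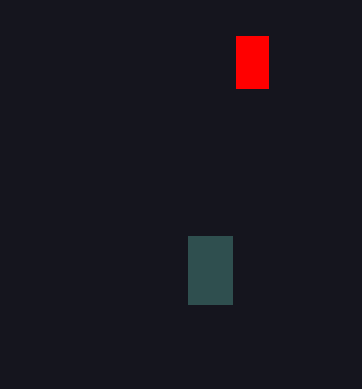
x0_1 = 236, y0_1 = 36, x1_1 = 268, x0_2 = 188, y0_2 = 236, x1_2 = 232, y1_2 = 304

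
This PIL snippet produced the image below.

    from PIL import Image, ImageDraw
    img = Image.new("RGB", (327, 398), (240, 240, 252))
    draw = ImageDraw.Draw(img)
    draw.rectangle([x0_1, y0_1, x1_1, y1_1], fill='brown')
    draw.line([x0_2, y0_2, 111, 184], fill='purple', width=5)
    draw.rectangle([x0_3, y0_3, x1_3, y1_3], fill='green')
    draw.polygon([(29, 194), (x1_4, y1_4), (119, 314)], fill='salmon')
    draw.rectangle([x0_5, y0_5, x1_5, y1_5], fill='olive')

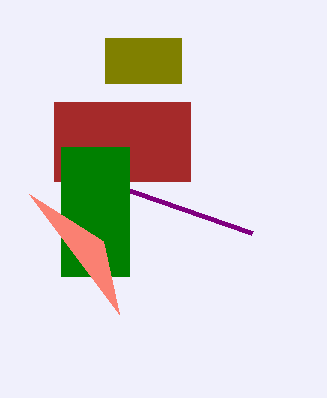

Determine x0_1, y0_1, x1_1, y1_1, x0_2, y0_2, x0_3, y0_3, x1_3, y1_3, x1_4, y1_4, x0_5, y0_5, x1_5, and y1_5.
x0_1 = 54, y0_1 = 102, x1_1 = 190, y1_1 = 181, x0_2 = 252, y0_2 = 233, x0_3 = 61, y0_3 = 147, x1_3 = 129, y1_3 = 276, x1_4 = 103, y1_4 = 241, x0_5 = 105, y0_5 = 38, x1_5 = 181, y1_5 = 83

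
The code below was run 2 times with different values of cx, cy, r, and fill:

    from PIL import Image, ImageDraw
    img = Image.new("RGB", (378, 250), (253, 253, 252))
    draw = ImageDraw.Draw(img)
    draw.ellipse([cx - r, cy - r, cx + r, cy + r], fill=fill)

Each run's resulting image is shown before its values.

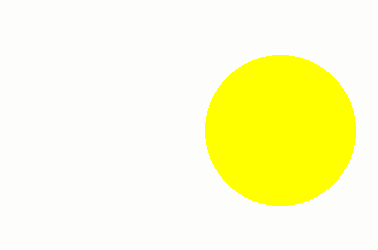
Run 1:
cx = 280; cy = 130; r = 75; fill = 'yellow'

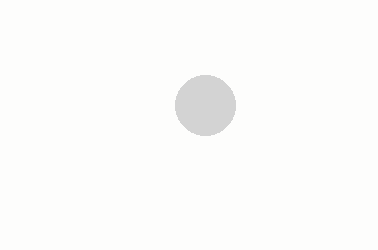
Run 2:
cx = 205; cy = 105; r = 30; fill = 'lightgray'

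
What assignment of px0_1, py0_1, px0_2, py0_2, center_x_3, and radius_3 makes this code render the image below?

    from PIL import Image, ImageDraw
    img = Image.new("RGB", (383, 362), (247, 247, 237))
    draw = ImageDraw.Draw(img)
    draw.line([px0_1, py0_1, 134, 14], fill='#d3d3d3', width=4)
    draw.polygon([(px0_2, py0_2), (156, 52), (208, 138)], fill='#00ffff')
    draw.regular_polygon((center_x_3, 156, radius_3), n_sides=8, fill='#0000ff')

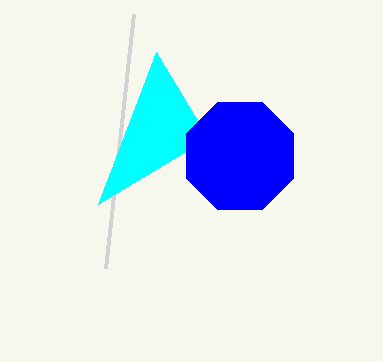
px0_1 = 106, py0_1 = 268, px0_2 = 98, py0_2 = 204, center_x_3 = 240, radius_3 = 58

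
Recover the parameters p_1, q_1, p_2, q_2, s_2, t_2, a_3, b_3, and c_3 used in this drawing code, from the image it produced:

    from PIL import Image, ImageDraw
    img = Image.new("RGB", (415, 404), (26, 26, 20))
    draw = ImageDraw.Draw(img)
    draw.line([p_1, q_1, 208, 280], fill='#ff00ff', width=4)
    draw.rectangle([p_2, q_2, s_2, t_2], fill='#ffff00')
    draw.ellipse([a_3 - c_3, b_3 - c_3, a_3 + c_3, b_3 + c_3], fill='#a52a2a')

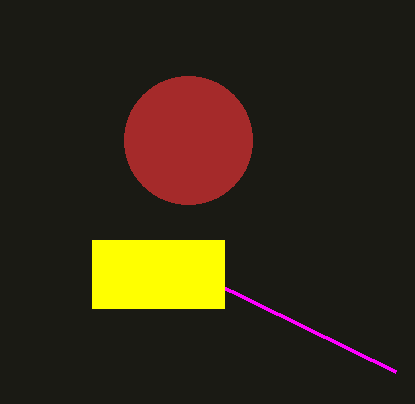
p_1 = 396; q_1 = 372; p_2 = 92; q_2 = 240; s_2 = 224; t_2 = 308; a_3 = 188; b_3 = 140; c_3 = 64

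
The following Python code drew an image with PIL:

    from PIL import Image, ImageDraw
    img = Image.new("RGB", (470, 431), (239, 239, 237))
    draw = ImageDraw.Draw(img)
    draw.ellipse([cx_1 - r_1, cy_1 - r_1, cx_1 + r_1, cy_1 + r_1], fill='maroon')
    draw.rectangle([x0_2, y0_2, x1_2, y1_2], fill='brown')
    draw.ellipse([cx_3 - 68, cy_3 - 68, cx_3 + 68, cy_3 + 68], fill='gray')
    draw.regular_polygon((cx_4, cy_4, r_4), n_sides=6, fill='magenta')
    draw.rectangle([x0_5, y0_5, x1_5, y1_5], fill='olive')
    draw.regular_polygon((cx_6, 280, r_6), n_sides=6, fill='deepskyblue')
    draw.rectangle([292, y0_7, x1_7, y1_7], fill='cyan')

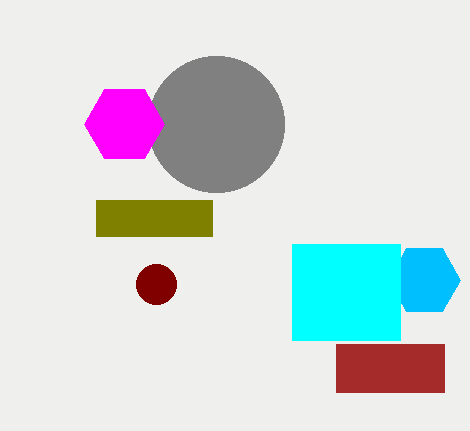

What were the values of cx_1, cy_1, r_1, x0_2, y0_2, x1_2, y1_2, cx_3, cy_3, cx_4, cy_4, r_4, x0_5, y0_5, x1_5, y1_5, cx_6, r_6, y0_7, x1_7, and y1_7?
cx_1 = 156, cy_1 = 284, r_1 = 20, x0_2 = 336, y0_2 = 344, x1_2 = 444, y1_2 = 392, cx_3 = 216, cy_3 = 124, cx_4 = 124, cy_4 = 124, r_4 = 40, x0_5 = 96, y0_5 = 200, x1_5 = 212, y1_5 = 236, cx_6 = 424, r_6 = 36, y0_7 = 244, x1_7 = 400, y1_7 = 340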